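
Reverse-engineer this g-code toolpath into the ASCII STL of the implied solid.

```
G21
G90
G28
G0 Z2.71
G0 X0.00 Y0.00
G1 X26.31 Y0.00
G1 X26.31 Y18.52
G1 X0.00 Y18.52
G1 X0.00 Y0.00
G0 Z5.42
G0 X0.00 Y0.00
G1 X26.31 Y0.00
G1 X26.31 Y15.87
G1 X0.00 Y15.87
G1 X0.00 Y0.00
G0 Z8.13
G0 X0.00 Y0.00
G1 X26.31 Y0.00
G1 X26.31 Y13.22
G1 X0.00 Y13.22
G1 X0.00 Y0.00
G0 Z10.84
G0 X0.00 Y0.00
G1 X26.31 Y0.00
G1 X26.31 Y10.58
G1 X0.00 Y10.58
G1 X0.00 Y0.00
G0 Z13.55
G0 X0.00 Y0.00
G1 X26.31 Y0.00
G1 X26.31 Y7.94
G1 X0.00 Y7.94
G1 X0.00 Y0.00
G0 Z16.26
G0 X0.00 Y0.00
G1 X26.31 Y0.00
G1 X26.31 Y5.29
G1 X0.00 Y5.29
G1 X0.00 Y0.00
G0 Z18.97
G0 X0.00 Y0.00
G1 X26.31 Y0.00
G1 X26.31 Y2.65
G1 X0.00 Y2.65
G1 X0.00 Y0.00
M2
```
solid part
  facet normal 0.0000 0.0000 -1.0000
    outer loop
      vertex 26.31 21.16 0.00
      vertex 26.31 0.00 0.00
      vertex 0.00 0.00 0.00
    endloop
  endfacet
  facet normal 0.0000 0.0000 -1.0000
    outer loop
      vertex 0.00 21.16 0.00
      vertex 26.31 21.16 0.00
      vertex 0.00 0.00 0.00
    endloop
  endfacet
  facet normal 0.0000 -1.0000 0.0000
    outer loop
      vertex 0.00 0.00 0.00
      vertex 26.31 0.00 0.00
      vertex 26.31 0.00 21.68
    endloop
  endfacet
  facet normal 0.0000 -1.0000 0.0000
    outer loop
      vertex 0.00 0.00 0.00
      vertex 26.31 0.00 21.68
      vertex 0.00 0.00 21.68
    endloop
  endfacet
  facet normal 0.0000 0.7156 0.6985
    outer loop
      vertex 0.00 0.00 21.68
      vertex 26.31 0.00 21.68
      vertex 26.31 21.16 0.00
    endloop
  endfacet
  facet normal 0.0000 0.7156 0.6985
    outer loop
      vertex 0.00 0.00 21.68
      vertex 26.31 21.16 0.00
      vertex 0.00 21.16 0.00
    endloop
  endfacet
  facet normal -1.0000 0.0000 0.0000
    outer loop
      vertex 0.00 0.00 21.68
      vertex 0.00 21.16 0.00
      vertex 0.00 0.00 0.00
    endloop
  endfacet
  facet normal 1.0000 0.0000 0.0000
    outer loop
      vertex 26.31 0.00 0.00
      vertex 26.31 21.16 0.00
      vertex 26.31 0.00 21.68
    endloop
  endfacet
endsolid part

The G0 Z moves step by Δz≈2.71 mm. The G1 loops shrink linearly with z, so the solid tapers from its base footprint up to z≈21.7. Closing with a flat bottom cap and the tapered top and triangulating gives 8 facets — a wedge (ramp): 26.3 × 21.2 mm base, rising to 21.7 mm along the y=0 edge and sloping linearly to z=0 at y=21.2.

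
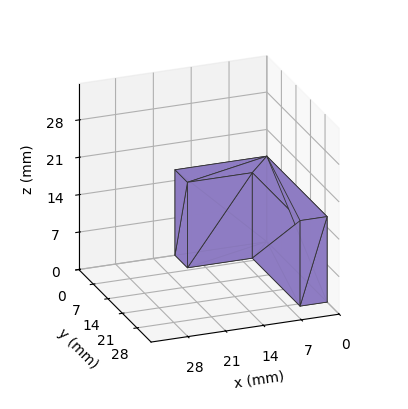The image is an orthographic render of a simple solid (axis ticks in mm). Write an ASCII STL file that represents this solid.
Reading the render: the shape is an L-shaped prism: outer 17 × 29 mm, arm thicknesses ≈ 6 mm (horizontal) and 5 mm (vertical), extruded 16 mm in z (dimensions read to the nearest mm from the axis ticks). For the STL, each face is triangulated and given an outward normal.

solid part
  facet normal 0.0000 0.0000 -1.0000
    outer loop
      vertex 17.00 6.00 0.00
      vertex 17.00 0.00 0.00
      vertex 0.00 0.00 0.00
    endloop
  endfacet
  facet normal 0.0000 0.0000 -1.0000
    outer loop
      vertex 5.00 6.00 0.00
      vertex 17.00 6.00 0.00
      vertex 0.00 0.00 0.00
    endloop
  endfacet
  facet normal 0.0000 0.0000 -1.0000
    outer loop
      vertex 5.00 29.00 0.00
      vertex 5.00 6.00 0.00
      vertex 0.00 0.00 0.00
    endloop
  endfacet
  facet normal 0.0000 0.0000 -1.0000
    outer loop
      vertex 0.00 29.00 0.00
      vertex 5.00 29.00 0.00
      vertex 0.00 0.00 0.00
    endloop
  endfacet
  facet normal 0.0000 0.0000 1.0000
    outer loop
      vertex 0.00 0.00 16.00
      vertex 17.00 0.00 16.00
      vertex 17.00 6.00 16.00
    endloop
  endfacet
  facet normal 0.0000 0.0000 1.0000
    outer loop
      vertex 0.00 0.00 16.00
      vertex 17.00 6.00 16.00
      vertex 5.00 6.00 16.00
    endloop
  endfacet
  facet normal 0.0000 0.0000 1.0000
    outer loop
      vertex 0.00 0.00 16.00
      vertex 5.00 6.00 16.00
      vertex 5.00 29.00 16.00
    endloop
  endfacet
  facet normal 0.0000 0.0000 1.0000
    outer loop
      vertex 0.00 0.00 16.00
      vertex 5.00 29.00 16.00
      vertex 0.00 29.00 16.00
    endloop
  endfacet
  facet normal 0.0000 -1.0000 0.0000
    outer loop
      vertex 0.00 0.00 0.00
      vertex 17.00 0.00 0.00
      vertex 17.00 0.00 16.00
    endloop
  endfacet
  facet normal 0.0000 -1.0000 0.0000
    outer loop
      vertex 0.00 0.00 0.00
      vertex 17.00 0.00 16.00
      vertex 0.00 0.00 16.00
    endloop
  endfacet
  facet normal 1.0000 0.0000 0.0000
    outer loop
      vertex 17.00 0.00 0.00
      vertex 17.00 6.00 0.00
      vertex 17.00 6.00 16.00
    endloop
  endfacet
  facet normal 1.0000 0.0000 0.0000
    outer loop
      vertex 17.00 0.00 0.00
      vertex 17.00 6.00 16.00
      vertex 17.00 0.00 16.00
    endloop
  endfacet
  facet normal 0.0000 1.0000 0.0000
    outer loop
      vertex 17.00 6.00 0.00
      vertex 5.00 6.00 0.00
      vertex 5.00 6.00 16.00
    endloop
  endfacet
  facet normal 0.0000 1.0000 0.0000
    outer loop
      vertex 17.00 6.00 0.00
      vertex 5.00 6.00 16.00
      vertex 17.00 6.00 16.00
    endloop
  endfacet
  facet normal 1.0000 0.0000 0.0000
    outer loop
      vertex 5.00 6.00 0.00
      vertex 5.00 29.00 0.00
      vertex 5.00 29.00 16.00
    endloop
  endfacet
  facet normal 1.0000 0.0000 0.0000
    outer loop
      vertex 5.00 6.00 0.00
      vertex 5.00 29.00 16.00
      vertex 5.00 6.00 16.00
    endloop
  endfacet
  facet normal 0.0000 1.0000 0.0000
    outer loop
      vertex 5.00 29.00 0.00
      vertex 0.00 29.00 0.00
      vertex 0.00 29.00 16.00
    endloop
  endfacet
  facet normal 0.0000 1.0000 0.0000
    outer loop
      vertex 5.00 29.00 0.00
      vertex 0.00 29.00 16.00
      vertex 5.00 29.00 16.00
    endloop
  endfacet
  facet normal -1.0000 0.0000 0.0000
    outer loop
      vertex 0.00 29.00 0.00
      vertex 0.00 0.00 0.00
      vertex 0.00 0.00 16.00
    endloop
  endfacet
  facet normal -1.0000 0.0000 0.0000
    outer loop
      vertex 0.00 29.00 0.00
      vertex 0.00 0.00 16.00
      vertex 0.00 29.00 16.00
    endloop
  endfacet
endsolid part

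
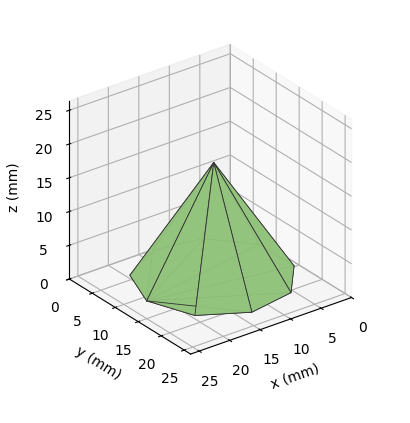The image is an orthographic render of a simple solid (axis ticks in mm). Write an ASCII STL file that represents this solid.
Reading the render: the shape is a regular 9-sided pyramid, base circumscribed radius ≈ 11 mm, apex at z ≈ 17 mm (dimensions read to the nearest mm from the axis ticks). For the STL, each face is triangulated and given an outward normal.

solid part
  facet normal 0.0000 0.0000 -1.0000
    outer loop
      vertex 12.910 21.833 0.000
      vertex 19.426 18.071 0.000
      vertex 22.000 11.000 0.000
    endloop
  endfacet
  facet normal 0.0000 0.0000 -1.0000
    outer loop
      vertex 5.500 20.526 0.000
      vertex 12.910 21.833 0.000
      vertex 22.000 11.000 0.000
    endloop
  endfacet
  facet normal 0.0000 0.0000 -1.0000
    outer loop
      vertex 0.663 14.762 0.000
      vertex 5.500 20.526 0.000
      vertex 22.000 11.000 0.000
    endloop
  endfacet
  facet normal 0.0000 0.0000 -1.0000
    outer loop
      vertex 0.663 7.238 0.000
      vertex 0.663 14.762 0.000
      vertex 22.000 11.000 0.000
    endloop
  endfacet
  facet normal 0.0000 0.0000 -1.0000
    outer loop
      vertex 5.500 1.474 0.000
      vertex 0.663 7.238 0.000
      vertex 22.000 11.000 0.000
    endloop
  endfacet
  facet normal 0.0000 0.0000 -1.0000
    outer loop
      vertex 12.910 0.167 0.000
      vertex 5.500 1.474 0.000
      vertex 22.000 11.000 0.000
    endloop
  endfacet
  facet normal 0.0000 0.0000 -1.0000
    outer loop
      vertex 19.426 3.929 0.000
      vertex 12.910 0.167 0.000
      vertex 22.000 11.000 0.000
    endloop
  endfacet
  facet normal 0.8029 0.2923 0.5195
    outer loop
      vertex 22.000 11.000 0.000
      vertex 19.426 18.071 0.000
      vertex 11.000 11.000 17.000
    endloop
  endfacet
  facet normal 0.4272 0.7400 0.5195
    outer loop
      vertex 19.426 18.071 0.000
      vertex 12.910 21.833 0.000
      vertex 11.000 11.000 17.000
    endloop
  endfacet
  facet normal -0.1484 0.8415 0.5195
    outer loop
      vertex 12.910 21.833 0.000
      vertex 5.500 20.526 0.000
      vertex 11.000 11.000 17.000
    endloop
  endfacet
  facet normal -0.6545 0.5493 0.5195
    outer loop
      vertex 5.500 20.526 0.000
      vertex 0.663 14.762 0.000
      vertex 11.000 11.000 17.000
    endloop
  endfacet
  facet normal -0.8544 0.0000 0.5195
    outer loop
      vertex 0.663 14.762 0.000
      vertex 0.663 7.238 0.000
      vertex 11.000 11.000 17.000
    endloop
  endfacet
  facet normal -0.6545 -0.5493 0.5195
    outer loop
      vertex 0.663 7.238 0.000
      vertex 5.500 1.474 0.000
      vertex 11.000 11.000 17.000
    endloop
  endfacet
  facet normal -0.1484 -0.8415 0.5195
    outer loop
      vertex 5.500 1.474 0.000
      vertex 12.910 0.167 0.000
      vertex 11.000 11.000 17.000
    endloop
  endfacet
  facet normal 0.4272 -0.7400 0.5195
    outer loop
      vertex 12.910 0.167 0.000
      vertex 19.426 3.929 0.000
      vertex 11.000 11.000 17.000
    endloop
  endfacet
  facet normal 0.8029 -0.2923 0.5195
    outer loop
      vertex 19.426 3.929 0.000
      vertex 22.000 11.000 0.000
      vertex 11.000 11.000 17.000
    endloop
  endfacet
endsolid part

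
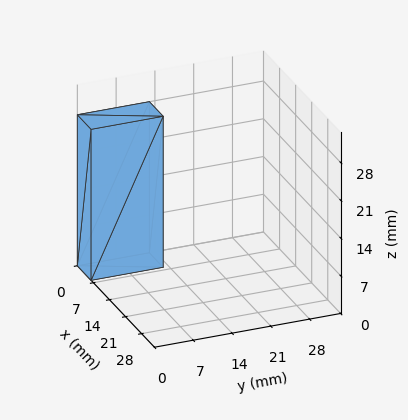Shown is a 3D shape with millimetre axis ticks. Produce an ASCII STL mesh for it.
Reading the render: the shape is a rectangular box, roughly 6 × 13 mm footprint and 28 mm tall (dimensions read to the nearest mm from the axis ticks). For the STL, each face is triangulated and given an outward normal.

solid part
  facet normal 0.0000 0.0000 -1.0000
    outer loop
      vertex 6.0 13.0 0.0
      vertex 6.0 0.0 0.0
      vertex 0.0 0.0 0.0
    endloop
  endfacet
  facet normal 0.0000 0.0000 -1.0000
    outer loop
      vertex 0.0 13.0 0.0
      vertex 6.0 13.0 0.0
      vertex 0.0 0.0 0.0
    endloop
  endfacet
  facet normal 0.0000 0.0000 1.0000
    outer loop
      vertex 0.0 0.0 28.0
      vertex 6.0 0.0 28.0
      vertex 6.0 13.0 28.0
    endloop
  endfacet
  facet normal 0.0000 0.0000 1.0000
    outer loop
      vertex 0.0 0.0 28.0
      vertex 6.0 13.0 28.0
      vertex 0.0 13.0 28.0
    endloop
  endfacet
  facet normal 0.0000 -1.0000 0.0000
    outer loop
      vertex 0.0 0.0 0.0
      vertex 6.0 0.0 0.0
      vertex 6.0 0.0 28.0
    endloop
  endfacet
  facet normal 0.0000 -1.0000 0.0000
    outer loop
      vertex 0.0 0.0 0.0
      vertex 6.0 0.0 28.0
      vertex 0.0 0.0 28.0
    endloop
  endfacet
  facet normal 0.0000 1.0000 0.0000
    outer loop
      vertex 6.0 13.0 28.0
      vertex 6.0 13.0 0.0
      vertex 0.0 13.0 0.0
    endloop
  endfacet
  facet normal 0.0000 1.0000 0.0000
    outer loop
      vertex 0.0 13.0 28.0
      vertex 6.0 13.0 28.0
      vertex 0.0 13.0 0.0
    endloop
  endfacet
  facet normal -1.0000 0.0000 0.0000
    outer loop
      vertex 0.0 13.0 28.0
      vertex 0.0 13.0 0.0
      vertex 0.0 0.0 0.0
    endloop
  endfacet
  facet normal -1.0000 0.0000 0.0000
    outer loop
      vertex 0.0 0.0 28.0
      vertex 0.0 13.0 28.0
      vertex 0.0 0.0 0.0
    endloop
  endfacet
  facet normal 1.0000 0.0000 0.0000
    outer loop
      vertex 6.0 0.0 0.0
      vertex 6.0 13.0 0.0
      vertex 6.0 13.0 28.0
    endloop
  endfacet
  facet normal 1.0000 0.0000 0.0000
    outer loop
      vertex 6.0 0.0 0.0
      vertex 6.0 13.0 28.0
      vertex 6.0 0.0 28.0
    endloop
  endfacet
endsolid part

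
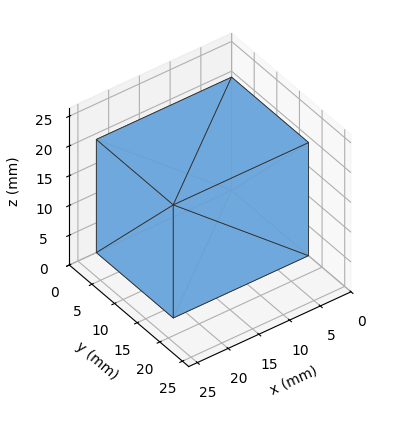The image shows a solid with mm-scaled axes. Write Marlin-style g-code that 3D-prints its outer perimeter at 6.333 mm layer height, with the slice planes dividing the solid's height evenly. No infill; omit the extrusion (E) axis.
Reading the render: the shape is a rectangular box, roughly 22 × 17 mm footprint and 19 mm tall (dimensions read to the nearest mm from the axis ticks). For the g-code, the solid's height is divided into equal slices at the stated Δz and each level perimeter traced with G1 moves after a G0 lift.

; perimeter-only toolpath
G21 ; units = mm
G90 ; absolute positioning
G28 ; home
; layer 1
G0 Z6.333
G0 X0.000 Y0.000
G1 X22.000 Y0.000
G1 X22.000 Y17.000
G1 X0.000 Y17.000
G1 X0.000 Y0.000
; layer 2
G0 Z12.667
G0 X0.000 Y0.000
G1 X22.000 Y0.000
G1 X22.000 Y17.000
G1 X0.000 Y17.000
G1 X0.000 Y0.000
; layer 3
G0 Z19.000
G0 X0.000 Y0.000
G1 X22.000 Y0.000
G1 X22.000 Y17.000
G1 X0.000 Y17.000
G1 X0.000 Y0.000
M2 ; end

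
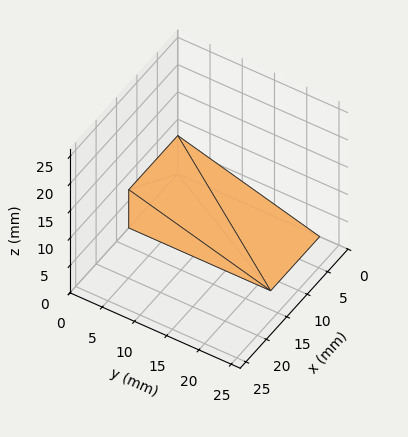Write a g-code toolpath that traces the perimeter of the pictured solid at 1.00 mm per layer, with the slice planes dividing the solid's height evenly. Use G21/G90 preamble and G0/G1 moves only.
Reading the render: the shape is a wedge (ramp): 12 × 22 mm base, rising to 7 mm along the y=0 edge and sloping linearly to z=0 at y=22 (dimensions read to the nearest mm from the axis ticks). For the g-code, the solid's height is divided into equal slices at the stated Δz and each level perimeter traced with G1 moves after a G0 lift.

; perimeter-only toolpath
G21 ; units = mm
G90 ; absolute positioning
G28 ; home
; layer 1
G0 Z1.00
G0 X0.00 Y0.00
G1 X12.00 Y0.00
G1 X12.00 Y18.86
G1 X0.00 Y18.86
G1 X0.00 Y0.00
; layer 2
G0 Z2.00
G0 X0.00 Y0.00
G1 X12.00 Y0.00
G1 X12.00 Y15.71
G1 X0.00 Y15.71
G1 X0.00 Y0.00
; layer 3
G0 Z3.00
G0 X0.00 Y0.00
G1 X12.00 Y0.00
G1 X12.00 Y12.57
G1 X0.00 Y12.57
G1 X0.00 Y0.00
; layer 4
G0 Z4.00
G0 X0.00 Y0.00
G1 X12.00 Y0.00
G1 X12.00 Y9.43
G1 X0.00 Y9.43
G1 X0.00 Y0.00
; layer 5
G0 Z5.00
G0 X0.00 Y0.00
G1 X12.00 Y0.00
G1 X12.00 Y6.29
G1 X0.00 Y6.29
G1 X0.00 Y0.00
; layer 6
G0 Z6.00
G0 X0.00 Y0.00
G1 X12.00 Y0.00
G1 X12.00 Y3.14
G1 X0.00 Y3.14
G1 X0.00 Y0.00
M2 ; end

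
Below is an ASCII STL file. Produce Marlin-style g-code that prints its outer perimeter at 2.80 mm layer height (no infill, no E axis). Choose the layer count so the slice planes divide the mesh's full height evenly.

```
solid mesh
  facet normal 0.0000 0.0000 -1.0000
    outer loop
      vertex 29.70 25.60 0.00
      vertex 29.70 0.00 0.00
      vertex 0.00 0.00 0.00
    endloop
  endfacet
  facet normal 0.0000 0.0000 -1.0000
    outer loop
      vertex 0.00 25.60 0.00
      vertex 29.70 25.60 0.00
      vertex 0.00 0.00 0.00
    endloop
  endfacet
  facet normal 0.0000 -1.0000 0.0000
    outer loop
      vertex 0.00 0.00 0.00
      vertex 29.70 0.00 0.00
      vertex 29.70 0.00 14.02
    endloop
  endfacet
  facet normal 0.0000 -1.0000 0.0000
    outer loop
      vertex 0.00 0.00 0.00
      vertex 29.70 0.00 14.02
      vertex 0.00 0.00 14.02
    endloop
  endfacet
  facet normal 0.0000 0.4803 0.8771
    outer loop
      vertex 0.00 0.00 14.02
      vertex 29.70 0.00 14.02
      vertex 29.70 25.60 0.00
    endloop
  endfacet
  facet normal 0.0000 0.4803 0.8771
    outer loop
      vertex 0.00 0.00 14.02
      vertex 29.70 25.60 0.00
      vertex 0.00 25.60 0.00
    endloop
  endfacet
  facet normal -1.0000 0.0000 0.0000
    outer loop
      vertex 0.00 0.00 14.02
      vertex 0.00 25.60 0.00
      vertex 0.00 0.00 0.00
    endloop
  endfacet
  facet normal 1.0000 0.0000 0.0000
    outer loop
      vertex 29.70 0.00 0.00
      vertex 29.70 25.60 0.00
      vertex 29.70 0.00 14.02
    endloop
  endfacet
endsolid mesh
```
; perimeter-only toolpath
G21 ; units = mm
G90 ; absolute positioning
G28 ; home
; layer 1
G0 Z2.80
G0 X0.00 Y0.00
G1 X29.70 Y0.00
G1 X29.70 Y20.48
G1 X0.00 Y20.48
G1 X0.00 Y0.00
; layer 2
G0 Z5.61
G0 X0.00 Y0.00
G1 X29.70 Y0.00
G1 X29.70 Y15.36
G1 X0.00 Y15.36
G1 X0.00 Y0.00
; layer 3
G0 Z8.41
G0 X0.00 Y0.00
G1 X29.70 Y0.00
G1 X29.70 Y10.24
G1 X0.00 Y10.24
G1 X0.00 Y0.00
; layer 4
G0 Z11.22
G0 X0.00 Y0.00
G1 X29.70 Y0.00
G1 X29.70 Y5.12
G1 X0.00 Y5.12
G1 X0.00 Y0.00
M2 ; end

The solid is a wedge (ramp): 29.7 × 25.6 mm base, rising to 14 mm along the y=0 edge and sloping linearly to z=0 at y=25.6. Slicing at Δz = 2.80 mm — 5 equal slices spanning the solid's height, so layer i sits at z = i·h/5 — gives 4 non-empty perimeters. Each is a 4-segment closed polygon; G0 lifts to the layer z and rapids to the start vertex, then G1 traces the edges. The cross-section shrinks linearly with z (the slice at the apex is degenerate and omitted).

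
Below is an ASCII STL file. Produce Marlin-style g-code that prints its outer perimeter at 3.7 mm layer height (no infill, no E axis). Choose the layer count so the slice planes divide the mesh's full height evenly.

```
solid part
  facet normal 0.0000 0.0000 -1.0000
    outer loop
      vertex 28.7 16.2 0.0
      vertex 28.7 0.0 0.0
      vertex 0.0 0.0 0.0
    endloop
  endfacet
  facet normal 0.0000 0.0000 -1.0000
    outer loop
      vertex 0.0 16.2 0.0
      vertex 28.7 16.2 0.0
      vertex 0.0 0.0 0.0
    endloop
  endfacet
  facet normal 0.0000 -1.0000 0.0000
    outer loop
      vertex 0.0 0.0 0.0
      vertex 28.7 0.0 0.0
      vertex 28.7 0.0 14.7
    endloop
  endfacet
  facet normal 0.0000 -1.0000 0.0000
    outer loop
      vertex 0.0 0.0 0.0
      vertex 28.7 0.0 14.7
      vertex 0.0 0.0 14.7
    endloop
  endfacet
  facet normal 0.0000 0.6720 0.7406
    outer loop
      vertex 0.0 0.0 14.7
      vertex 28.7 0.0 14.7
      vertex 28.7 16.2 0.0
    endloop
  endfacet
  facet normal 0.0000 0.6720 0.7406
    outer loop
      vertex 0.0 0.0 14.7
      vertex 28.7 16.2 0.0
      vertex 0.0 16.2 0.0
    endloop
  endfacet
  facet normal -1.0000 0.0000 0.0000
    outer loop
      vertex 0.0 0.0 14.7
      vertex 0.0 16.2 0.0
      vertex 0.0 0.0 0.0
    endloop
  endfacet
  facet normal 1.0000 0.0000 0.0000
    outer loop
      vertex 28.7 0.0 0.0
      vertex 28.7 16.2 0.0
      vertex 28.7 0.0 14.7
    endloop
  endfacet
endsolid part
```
; perimeter-only toolpath
G21 ; units = mm
G90 ; absolute positioning
G28 ; home
; layer 1
G0 Z3.7
G0 X0.0 Y0.0
G1 X28.7 Y0.0
G1 X28.7 Y12.1
G1 X0.0 Y12.1
G1 X0.0 Y0.0
; layer 2
G0 Z7.3
G0 X0.0 Y0.0
G1 X28.7 Y0.0
G1 X28.7 Y8.1
G1 X0.0 Y8.1
G1 X0.0 Y0.0
; layer 3
G0 Z11.0
G0 X0.0 Y0.0
G1 X28.7 Y0.0
G1 X28.7 Y4.1
G1 X0.0 Y4.1
G1 X0.0 Y0.0
M2 ; end

The solid is a wedge (ramp): 28.7 × 16.2 mm base, rising to 14.7 mm along the y=0 edge and sloping linearly to z=0 at y=16.2. Slicing at Δz = 3.7 mm — 4 equal slices spanning the solid's height, so layer i sits at z = i·h/4 — gives 3 non-empty perimeters. Each is a 4-segment closed polygon; G0 lifts to the layer z and rapids to the start vertex, then G1 traces the edges. The cross-section shrinks linearly with z (the slice at the apex is degenerate and omitted).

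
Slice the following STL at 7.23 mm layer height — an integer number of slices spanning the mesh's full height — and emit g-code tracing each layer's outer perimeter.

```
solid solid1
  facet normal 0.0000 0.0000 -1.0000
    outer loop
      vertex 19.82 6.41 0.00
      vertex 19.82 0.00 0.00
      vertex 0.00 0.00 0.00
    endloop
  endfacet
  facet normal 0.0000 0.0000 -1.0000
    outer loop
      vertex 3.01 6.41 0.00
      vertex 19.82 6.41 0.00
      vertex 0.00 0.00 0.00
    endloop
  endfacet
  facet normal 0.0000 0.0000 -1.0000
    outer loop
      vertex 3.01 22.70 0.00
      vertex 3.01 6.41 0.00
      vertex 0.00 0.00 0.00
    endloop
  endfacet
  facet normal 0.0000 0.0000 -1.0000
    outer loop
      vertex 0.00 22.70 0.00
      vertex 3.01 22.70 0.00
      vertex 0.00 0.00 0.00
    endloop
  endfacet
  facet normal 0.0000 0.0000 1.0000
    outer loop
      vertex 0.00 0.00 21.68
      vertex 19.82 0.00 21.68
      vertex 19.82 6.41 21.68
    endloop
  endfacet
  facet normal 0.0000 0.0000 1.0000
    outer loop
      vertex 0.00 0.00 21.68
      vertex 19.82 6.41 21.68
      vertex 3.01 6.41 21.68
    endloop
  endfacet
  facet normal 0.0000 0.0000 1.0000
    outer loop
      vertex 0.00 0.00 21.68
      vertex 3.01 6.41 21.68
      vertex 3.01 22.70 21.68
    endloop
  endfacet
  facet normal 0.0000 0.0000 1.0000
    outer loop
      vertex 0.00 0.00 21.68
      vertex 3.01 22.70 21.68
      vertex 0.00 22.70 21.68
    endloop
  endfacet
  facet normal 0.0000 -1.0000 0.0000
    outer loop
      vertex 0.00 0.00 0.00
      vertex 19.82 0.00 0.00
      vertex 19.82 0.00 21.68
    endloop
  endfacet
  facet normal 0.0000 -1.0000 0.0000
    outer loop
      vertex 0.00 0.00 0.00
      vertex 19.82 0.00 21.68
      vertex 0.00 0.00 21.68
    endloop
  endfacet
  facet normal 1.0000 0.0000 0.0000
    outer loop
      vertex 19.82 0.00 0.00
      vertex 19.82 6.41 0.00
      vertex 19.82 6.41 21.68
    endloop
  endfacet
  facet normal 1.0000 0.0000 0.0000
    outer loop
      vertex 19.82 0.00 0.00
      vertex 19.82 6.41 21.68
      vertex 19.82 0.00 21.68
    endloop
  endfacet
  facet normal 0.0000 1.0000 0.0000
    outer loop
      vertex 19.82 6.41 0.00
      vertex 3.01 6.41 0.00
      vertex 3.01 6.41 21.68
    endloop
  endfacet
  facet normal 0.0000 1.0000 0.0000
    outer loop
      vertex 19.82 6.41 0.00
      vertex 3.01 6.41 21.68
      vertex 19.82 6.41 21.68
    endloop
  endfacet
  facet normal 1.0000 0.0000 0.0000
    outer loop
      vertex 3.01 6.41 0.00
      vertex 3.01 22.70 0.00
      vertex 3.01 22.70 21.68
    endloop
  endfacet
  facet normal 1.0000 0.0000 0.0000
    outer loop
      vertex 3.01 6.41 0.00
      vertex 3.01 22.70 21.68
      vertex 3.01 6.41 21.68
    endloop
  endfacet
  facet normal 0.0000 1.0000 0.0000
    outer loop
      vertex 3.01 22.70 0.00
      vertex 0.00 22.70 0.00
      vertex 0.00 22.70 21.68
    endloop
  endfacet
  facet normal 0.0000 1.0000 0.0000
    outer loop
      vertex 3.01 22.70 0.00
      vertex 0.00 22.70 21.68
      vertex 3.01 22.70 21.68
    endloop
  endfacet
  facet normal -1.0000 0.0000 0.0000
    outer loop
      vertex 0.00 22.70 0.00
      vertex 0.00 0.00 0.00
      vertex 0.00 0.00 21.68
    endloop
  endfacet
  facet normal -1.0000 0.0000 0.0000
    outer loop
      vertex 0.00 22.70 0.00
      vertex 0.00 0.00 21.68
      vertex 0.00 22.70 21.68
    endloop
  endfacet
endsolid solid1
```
; perimeter-only toolpath
G21 ; units = mm
G90 ; absolute positioning
G28 ; home
; layer 1
G0 Z7.23
G0 X0.00 Y0.00
G1 X19.82 Y0.00
G1 X19.82 Y6.41
G1 X3.01 Y6.41
G1 X3.01 Y22.70
G1 X0.00 Y22.70
G1 X0.00 Y0.00
; layer 2
G0 Z14.45
G0 X0.00 Y0.00
G1 X19.82 Y0.00
G1 X19.82 Y6.41
G1 X3.01 Y6.41
G1 X3.01 Y22.70
G1 X0.00 Y22.70
G1 X0.00 Y0.00
; layer 3
G0 Z21.68
G0 X0.00 Y0.00
G1 X19.82 Y0.00
G1 X19.82 Y6.41
G1 X3.01 Y6.41
G1 X3.01 Y22.70
G1 X0.00 Y22.70
G1 X0.00 Y0.00
M2 ; end

The solid is an L-shaped prism: outer 19.8 × 22.7 mm, arm thicknesses ≈ 6.41 mm (horizontal) and 3.01 mm (vertical), extruded 21.7 mm in z. Slicing at Δz = 7.23 mm — 3 equal slices spanning the solid's height, so layer i sits at z = i·h/3 — gives 3 non-empty perimeters. Each is a 6-segment closed polygon; G0 lifts to the layer z and rapids to the start vertex, then G1 traces the edges.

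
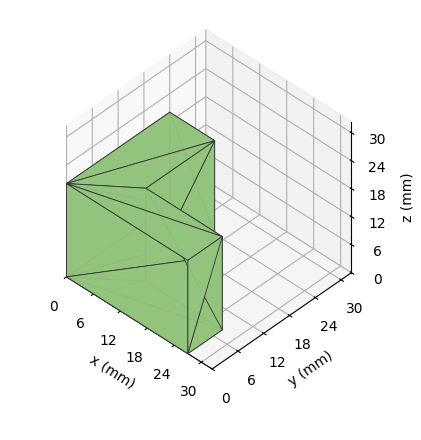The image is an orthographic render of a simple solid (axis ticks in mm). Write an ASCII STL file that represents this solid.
Reading the render: the shape is an L-shaped prism: outer 27 × 24 mm, arm thicknesses ≈ 8 mm (horizontal) and 10 mm (vertical), extruded 20 mm in z (dimensions read to the nearest mm from the axis ticks). For the STL, each face is triangulated and given an outward normal.

solid part
  facet normal 0.0000 0.0000 -1.0000
    outer loop
      vertex 27.000 8.000 0.000
      vertex 27.000 0.000 0.000
      vertex 0.000 0.000 0.000
    endloop
  endfacet
  facet normal 0.0000 0.0000 -1.0000
    outer loop
      vertex 10.000 8.000 0.000
      vertex 27.000 8.000 0.000
      vertex 0.000 0.000 0.000
    endloop
  endfacet
  facet normal 0.0000 0.0000 -1.0000
    outer loop
      vertex 10.000 24.000 0.000
      vertex 10.000 8.000 0.000
      vertex 0.000 0.000 0.000
    endloop
  endfacet
  facet normal 0.0000 0.0000 -1.0000
    outer loop
      vertex 0.000 24.000 0.000
      vertex 10.000 24.000 0.000
      vertex 0.000 0.000 0.000
    endloop
  endfacet
  facet normal 0.0000 0.0000 1.0000
    outer loop
      vertex 0.000 0.000 20.000
      vertex 27.000 0.000 20.000
      vertex 27.000 8.000 20.000
    endloop
  endfacet
  facet normal 0.0000 0.0000 1.0000
    outer loop
      vertex 0.000 0.000 20.000
      vertex 27.000 8.000 20.000
      vertex 10.000 8.000 20.000
    endloop
  endfacet
  facet normal 0.0000 0.0000 1.0000
    outer loop
      vertex 0.000 0.000 20.000
      vertex 10.000 8.000 20.000
      vertex 10.000 24.000 20.000
    endloop
  endfacet
  facet normal 0.0000 0.0000 1.0000
    outer loop
      vertex 0.000 0.000 20.000
      vertex 10.000 24.000 20.000
      vertex 0.000 24.000 20.000
    endloop
  endfacet
  facet normal 0.0000 -1.0000 0.0000
    outer loop
      vertex 0.000 0.000 0.000
      vertex 27.000 0.000 0.000
      vertex 27.000 0.000 20.000
    endloop
  endfacet
  facet normal 0.0000 -1.0000 0.0000
    outer loop
      vertex 0.000 0.000 0.000
      vertex 27.000 0.000 20.000
      vertex 0.000 0.000 20.000
    endloop
  endfacet
  facet normal 1.0000 0.0000 0.0000
    outer loop
      vertex 27.000 0.000 0.000
      vertex 27.000 8.000 0.000
      vertex 27.000 8.000 20.000
    endloop
  endfacet
  facet normal 1.0000 0.0000 0.0000
    outer loop
      vertex 27.000 0.000 0.000
      vertex 27.000 8.000 20.000
      vertex 27.000 0.000 20.000
    endloop
  endfacet
  facet normal 0.0000 1.0000 0.0000
    outer loop
      vertex 27.000 8.000 0.000
      vertex 10.000 8.000 0.000
      vertex 10.000 8.000 20.000
    endloop
  endfacet
  facet normal 0.0000 1.0000 0.0000
    outer loop
      vertex 27.000 8.000 0.000
      vertex 10.000 8.000 20.000
      vertex 27.000 8.000 20.000
    endloop
  endfacet
  facet normal 1.0000 0.0000 0.0000
    outer loop
      vertex 10.000 8.000 0.000
      vertex 10.000 24.000 0.000
      vertex 10.000 24.000 20.000
    endloop
  endfacet
  facet normal 1.0000 0.0000 0.0000
    outer loop
      vertex 10.000 8.000 0.000
      vertex 10.000 24.000 20.000
      vertex 10.000 8.000 20.000
    endloop
  endfacet
  facet normal 0.0000 1.0000 0.0000
    outer loop
      vertex 10.000 24.000 0.000
      vertex 0.000 24.000 0.000
      vertex 0.000 24.000 20.000
    endloop
  endfacet
  facet normal 0.0000 1.0000 0.0000
    outer loop
      vertex 10.000 24.000 0.000
      vertex 0.000 24.000 20.000
      vertex 10.000 24.000 20.000
    endloop
  endfacet
  facet normal -1.0000 0.0000 0.0000
    outer loop
      vertex 0.000 24.000 0.000
      vertex 0.000 0.000 0.000
      vertex 0.000 0.000 20.000
    endloop
  endfacet
  facet normal -1.0000 0.0000 0.0000
    outer loop
      vertex 0.000 24.000 0.000
      vertex 0.000 0.000 20.000
      vertex 0.000 24.000 20.000
    endloop
  endfacet
endsolid part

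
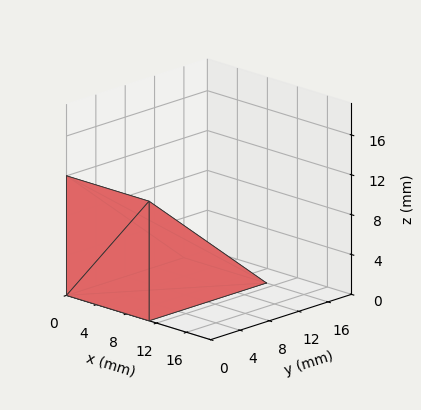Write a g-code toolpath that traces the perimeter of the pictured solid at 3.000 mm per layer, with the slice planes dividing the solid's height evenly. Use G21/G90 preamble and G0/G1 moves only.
Reading the render: the shape is a wedge (ramp): 11 × 16 mm base, rising to 12 mm along the y=0 edge and sloping linearly to z=0 at y=16 (dimensions read to the nearest mm from the axis ticks). For the g-code, the solid's height is divided into equal slices at the stated Δz and each level perimeter traced with G1 moves after a G0 lift.

; perimeter-only toolpath
G21 ; units = mm
G90 ; absolute positioning
G28 ; home
; layer 1
G0 Z3.000
G0 X0.000 Y0.000
G1 X11.000 Y0.000
G1 X11.000 Y12.000
G1 X0.000 Y12.000
G1 X0.000 Y0.000
; layer 2
G0 Z6.000
G0 X0.000 Y0.000
G1 X11.000 Y0.000
G1 X11.000 Y8.000
G1 X0.000 Y8.000
G1 X0.000 Y0.000
; layer 3
G0 Z9.000
G0 X0.000 Y0.000
G1 X11.000 Y0.000
G1 X11.000 Y4.000
G1 X0.000 Y4.000
G1 X0.000 Y0.000
M2 ; end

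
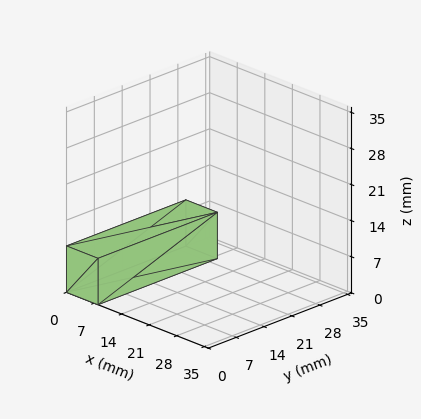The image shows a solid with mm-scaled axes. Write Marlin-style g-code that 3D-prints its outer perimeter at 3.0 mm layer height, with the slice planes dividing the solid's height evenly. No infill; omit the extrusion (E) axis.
Reading the render: the shape is a rectangular box, roughly 8 × 30 mm footprint and 9 mm tall (dimensions read to the nearest mm from the axis ticks). For the g-code, the solid's height is divided into equal slices at the stated Δz and each level perimeter traced with G1 moves after a G0 lift.

; perimeter-only toolpath
G21 ; units = mm
G90 ; absolute positioning
G28 ; home
; layer 1
G0 Z3.0
G0 X0.0 Y0.0
G1 X8.0 Y0.0
G1 X8.0 Y30.0
G1 X0.0 Y30.0
G1 X0.0 Y0.0
; layer 2
G0 Z6.0
G0 X0.0 Y0.0
G1 X8.0 Y0.0
G1 X8.0 Y30.0
G1 X0.0 Y30.0
G1 X0.0 Y0.0
; layer 3
G0 Z9.0
G0 X0.0 Y0.0
G1 X8.0 Y0.0
G1 X8.0 Y30.0
G1 X0.0 Y30.0
G1 X0.0 Y0.0
M2 ; end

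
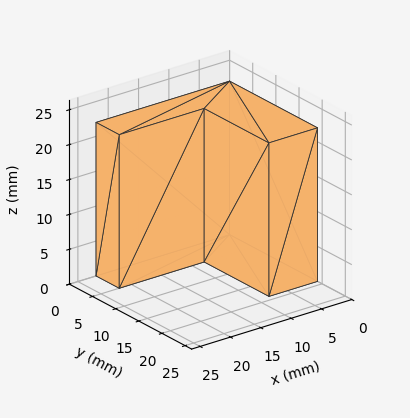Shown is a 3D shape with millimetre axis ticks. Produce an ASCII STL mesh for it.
Reading the render: the shape is an L-shaped prism: outer 22 × 19 mm, arm thicknesses ≈ 5 mm (horizontal) and 8 mm (vertical), extruded 22 mm in z (dimensions read to the nearest mm from the axis ticks). For the STL, each face is triangulated and given an outward normal.

solid part
  facet normal 0.0000 0.0000 -1.0000
    outer loop
      vertex 22.00 5.00 0.00
      vertex 22.00 0.00 0.00
      vertex 0.00 0.00 0.00
    endloop
  endfacet
  facet normal 0.0000 0.0000 -1.0000
    outer loop
      vertex 8.00 5.00 0.00
      vertex 22.00 5.00 0.00
      vertex 0.00 0.00 0.00
    endloop
  endfacet
  facet normal 0.0000 0.0000 -1.0000
    outer loop
      vertex 8.00 19.00 0.00
      vertex 8.00 5.00 0.00
      vertex 0.00 0.00 0.00
    endloop
  endfacet
  facet normal 0.0000 0.0000 -1.0000
    outer loop
      vertex 0.00 19.00 0.00
      vertex 8.00 19.00 0.00
      vertex 0.00 0.00 0.00
    endloop
  endfacet
  facet normal 0.0000 0.0000 1.0000
    outer loop
      vertex 0.00 0.00 22.00
      vertex 22.00 0.00 22.00
      vertex 22.00 5.00 22.00
    endloop
  endfacet
  facet normal 0.0000 0.0000 1.0000
    outer loop
      vertex 0.00 0.00 22.00
      vertex 22.00 5.00 22.00
      vertex 8.00 5.00 22.00
    endloop
  endfacet
  facet normal 0.0000 0.0000 1.0000
    outer loop
      vertex 0.00 0.00 22.00
      vertex 8.00 5.00 22.00
      vertex 8.00 19.00 22.00
    endloop
  endfacet
  facet normal 0.0000 0.0000 1.0000
    outer loop
      vertex 0.00 0.00 22.00
      vertex 8.00 19.00 22.00
      vertex 0.00 19.00 22.00
    endloop
  endfacet
  facet normal 0.0000 -1.0000 0.0000
    outer loop
      vertex 0.00 0.00 0.00
      vertex 22.00 0.00 0.00
      vertex 22.00 0.00 22.00
    endloop
  endfacet
  facet normal 0.0000 -1.0000 0.0000
    outer loop
      vertex 0.00 0.00 0.00
      vertex 22.00 0.00 22.00
      vertex 0.00 0.00 22.00
    endloop
  endfacet
  facet normal 1.0000 0.0000 0.0000
    outer loop
      vertex 22.00 0.00 0.00
      vertex 22.00 5.00 0.00
      vertex 22.00 5.00 22.00
    endloop
  endfacet
  facet normal 1.0000 0.0000 0.0000
    outer loop
      vertex 22.00 0.00 0.00
      vertex 22.00 5.00 22.00
      vertex 22.00 0.00 22.00
    endloop
  endfacet
  facet normal 0.0000 1.0000 0.0000
    outer loop
      vertex 22.00 5.00 0.00
      vertex 8.00 5.00 0.00
      vertex 8.00 5.00 22.00
    endloop
  endfacet
  facet normal 0.0000 1.0000 0.0000
    outer loop
      vertex 22.00 5.00 0.00
      vertex 8.00 5.00 22.00
      vertex 22.00 5.00 22.00
    endloop
  endfacet
  facet normal 1.0000 0.0000 0.0000
    outer loop
      vertex 8.00 5.00 0.00
      vertex 8.00 19.00 0.00
      vertex 8.00 19.00 22.00
    endloop
  endfacet
  facet normal 1.0000 0.0000 0.0000
    outer loop
      vertex 8.00 5.00 0.00
      vertex 8.00 19.00 22.00
      vertex 8.00 5.00 22.00
    endloop
  endfacet
  facet normal 0.0000 1.0000 0.0000
    outer loop
      vertex 8.00 19.00 0.00
      vertex 0.00 19.00 0.00
      vertex 0.00 19.00 22.00
    endloop
  endfacet
  facet normal 0.0000 1.0000 0.0000
    outer loop
      vertex 8.00 19.00 0.00
      vertex 0.00 19.00 22.00
      vertex 8.00 19.00 22.00
    endloop
  endfacet
  facet normal -1.0000 0.0000 0.0000
    outer loop
      vertex 0.00 19.00 0.00
      vertex 0.00 0.00 0.00
      vertex 0.00 0.00 22.00
    endloop
  endfacet
  facet normal -1.0000 0.0000 0.0000
    outer loop
      vertex 0.00 19.00 0.00
      vertex 0.00 0.00 22.00
      vertex 0.00 19.00 22.00
    endloop
  endfacet
endsolid part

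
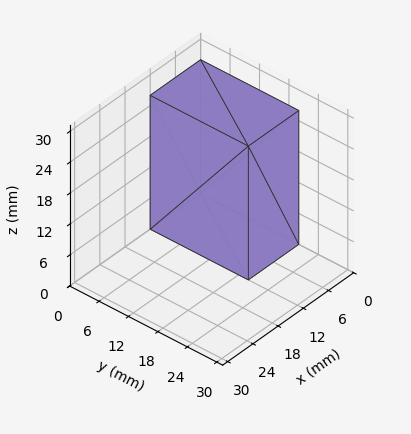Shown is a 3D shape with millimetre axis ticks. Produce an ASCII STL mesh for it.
Reading the render: the shape is a rectangular box, roughly 12 × 20 mm footprint and 26 mm tall (dimensions read to the nearest mm from the axis ticks). For the STL, each face is triangulated and given an outward normal.

solid part
  facet normal 0.0000 0.0000 -1.0000
    outer loop
      vertex 12.00 20.00 0.00
      vertex 12.00 0.00 0.00
      vertex 0.00 0.00 0.00
    endloop
  endfacet
  facet normal 0.0000 0.0000 -1.0000
    outer loop
      vertex 0.00 20.00 0.00
      vertex 12.00 20.00 0.00
      vertex 0.00 0.00 0.00
    endloop
  endfacet
  facet normal 0.0000 0.0000 1.0000
    outer loop
      vertex 0.00 0.00 26.00
      vertex 12.00 0.00 26.00
      vertex 12.00 20.00 26.00
    endloop
  endfacet
  facet normal 0.0000 0.0000 1.0000
    outer loop
      vertex 0.00 0.00 26.00
      vertex 12.00 20.00 26.00
      vertex 0.00 20.00 26.00
    endloop
  endfacet
  facet normal 0.0000 -1.0000 0.0000
    outer loop
      vertex 0.00 0.00 0.00
      vertex 12.00 0.00 0.00
      vertex 12.00 0.00 26.00
    endloop
  endfacet
  facet normal 0.0000 -1.0000 0.0000
    outer loop
      vertex 0.00 0.00 0.00
      vertex 12.00 0.00 26.00
      vertex 0.00 0.00 26.00
    endloop
  endfacet
  facet normal 0.0000 1.0000 0.0000
    outer loop
      vertex 12.00 20.00 26.00
      vertex 12.00 20.00 0.00
      vertex 0.00 20.00 0.00
    endloop
  endfacet
  facet normal 0.0000 1.0000 0.0000
    outer loop
      vertex 0.00 20.00 26.00
      vertex 12.00 20.00 26.00
      vertex 0.00 20.00 0.00
    endloop
  endfacet
  facet normal -1.0000 0.0000 0.0000
    outer loop
      vertex 0.00 20.00 26.00
      vertex 0.00 20.00 0.00
      vertex 0.00 0.00 0.00
    endloop
  endfacet
  facet normal -1.0000 0.0000 0.0000
    outer loop
      vertex 0.00 0.00 26.00
      vertex 0.00 20.00 26.00
      vertex 0.00 0.00 0.00
    endloop
  endfacet
  facet normal 1.0000 0.0000 0.0000
    outer loop
      vertex 12.00 0.00 0.00
      vertex 12.00 20.00 0.00
      vertex 12.00 20.00 26.00
    endloop
  endfacet
  facet normal 1.0000 0.0000 0.0000
    outer loop
      vertex 12.00 0.00 0.00
      vertex 12.00 20.00 26.00
      vertex 12.00 0.00 26.00
    endloop
  endfacet
endsolid part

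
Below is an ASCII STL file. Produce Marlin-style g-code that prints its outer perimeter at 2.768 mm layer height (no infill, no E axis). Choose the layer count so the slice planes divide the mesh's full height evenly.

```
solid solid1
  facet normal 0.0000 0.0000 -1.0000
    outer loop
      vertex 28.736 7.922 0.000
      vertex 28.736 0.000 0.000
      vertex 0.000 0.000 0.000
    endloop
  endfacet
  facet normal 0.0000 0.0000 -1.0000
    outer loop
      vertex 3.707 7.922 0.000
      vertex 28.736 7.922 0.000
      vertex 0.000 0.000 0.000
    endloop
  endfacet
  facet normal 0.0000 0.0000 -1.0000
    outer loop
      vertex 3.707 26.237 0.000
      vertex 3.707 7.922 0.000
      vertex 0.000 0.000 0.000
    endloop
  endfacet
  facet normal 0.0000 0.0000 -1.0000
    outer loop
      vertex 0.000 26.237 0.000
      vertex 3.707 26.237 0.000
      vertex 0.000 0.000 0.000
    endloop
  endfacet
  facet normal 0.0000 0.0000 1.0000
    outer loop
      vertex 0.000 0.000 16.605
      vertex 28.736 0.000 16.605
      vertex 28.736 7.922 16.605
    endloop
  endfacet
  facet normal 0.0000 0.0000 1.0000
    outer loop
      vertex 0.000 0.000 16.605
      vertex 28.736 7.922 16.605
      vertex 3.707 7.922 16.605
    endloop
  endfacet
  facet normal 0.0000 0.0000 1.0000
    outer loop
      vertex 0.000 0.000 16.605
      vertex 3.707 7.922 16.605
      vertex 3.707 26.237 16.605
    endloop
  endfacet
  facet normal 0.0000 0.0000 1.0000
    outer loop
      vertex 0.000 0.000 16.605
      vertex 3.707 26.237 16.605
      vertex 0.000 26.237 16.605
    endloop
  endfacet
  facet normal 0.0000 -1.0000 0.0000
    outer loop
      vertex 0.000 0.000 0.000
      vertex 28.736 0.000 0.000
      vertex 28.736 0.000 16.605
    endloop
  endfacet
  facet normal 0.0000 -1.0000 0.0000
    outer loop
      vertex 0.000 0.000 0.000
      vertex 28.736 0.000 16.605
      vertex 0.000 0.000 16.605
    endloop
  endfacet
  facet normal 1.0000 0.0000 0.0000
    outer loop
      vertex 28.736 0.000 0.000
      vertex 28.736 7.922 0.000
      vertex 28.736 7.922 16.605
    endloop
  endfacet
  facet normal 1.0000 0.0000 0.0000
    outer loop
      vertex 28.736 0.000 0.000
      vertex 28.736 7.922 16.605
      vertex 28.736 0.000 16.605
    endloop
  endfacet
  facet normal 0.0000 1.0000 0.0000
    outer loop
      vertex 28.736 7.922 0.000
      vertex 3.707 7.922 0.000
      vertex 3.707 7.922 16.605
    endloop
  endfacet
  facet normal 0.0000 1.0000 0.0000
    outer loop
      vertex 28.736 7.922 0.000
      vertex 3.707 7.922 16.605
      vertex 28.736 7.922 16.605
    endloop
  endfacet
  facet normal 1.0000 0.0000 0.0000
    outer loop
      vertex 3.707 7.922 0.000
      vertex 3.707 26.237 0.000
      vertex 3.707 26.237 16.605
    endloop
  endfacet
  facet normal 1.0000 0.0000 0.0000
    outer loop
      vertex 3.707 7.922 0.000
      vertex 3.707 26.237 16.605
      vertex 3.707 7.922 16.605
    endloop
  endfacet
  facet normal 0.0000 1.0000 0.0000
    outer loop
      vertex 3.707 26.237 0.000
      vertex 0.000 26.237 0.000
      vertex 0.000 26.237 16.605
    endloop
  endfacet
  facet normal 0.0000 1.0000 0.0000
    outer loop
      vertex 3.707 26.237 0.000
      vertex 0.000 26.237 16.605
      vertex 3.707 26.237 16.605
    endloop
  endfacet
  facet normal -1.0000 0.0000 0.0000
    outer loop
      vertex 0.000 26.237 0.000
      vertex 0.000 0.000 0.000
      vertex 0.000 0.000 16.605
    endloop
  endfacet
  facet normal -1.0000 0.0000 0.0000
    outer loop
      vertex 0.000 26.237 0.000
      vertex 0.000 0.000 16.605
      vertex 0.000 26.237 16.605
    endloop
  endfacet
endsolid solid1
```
; perimeter-only toolpath
G21 ; units = mm
G90 ; absolute positioning
G28 ; home
; layer 1
G0 Z2.768
G0 X0.000 Y0.000
G1 X28.736 Y0.000
G1 X28.736 Y7.922
G1 X3.707 Y7.922
G1 X3.707 Y26.237
G1 X0.000 Y26.237
G1 X0.000 Y0.000
; layer 2
G0 Z5.535
G0 X0.000 Y0.000
G1 X28.736 Y0.000
G1 X28.736 Y7.922
G1 X3.707 Y7.922
G1 X3.707 Y26.237
G1 X0.000 Y26.237
G1 X0.000 Y0.000
; layer 3
G0 Z8.303
G0 X0.000 Y0.000
G1 X28.736 Y0.000
G1 X28.736 Y7.922
G1 X3.707 Y7.922
G1 X3.707 Y26.237
G1 X0.000 Y26.237
G1 X0.000 Y0.000
; layer 4
G0 Z11.070
G0 X0.000 Y0.000
G1 X28.736 Y0.000
G1 X28.736 Y7.922
G1 X3.707 Y7.922
G1 X3.707 Y26.237
G1 X0.000 Y26.237
G1 X0.000 Y0.000
; layer 5
G0 Z13.838
G0 X0.000 Y0.000
G1 X28.736 Y0.000
G1 X28.736 Y7.922
G1 X3.707 Y7.922
G1 X3.707 Y26.237
G1 X0.000 Y26.237
G1 X0.000 Y0.000
; layer 6
G0 Z16.605
G0 X0.000 Y0.000
G1 X28.736 Y0.000
G1 X28.736 Y7.922
G1 X3.707 Y7.922
G1 X3.707 Y26.237
G1 X0.000 Y26.237
G1 X0.000 Y0.000
M2 ; end

The solid is an L-shaped prism: outer 28.7 × 26.2 mm, arm thicknesses ≈ 7.92 mm (horizontal) and 3.71 mm (vertical), extruded 16.6 mm in z. Slicing at Δz = 2.768 mm — 6 equal slices spanning the solid's height, so layer i sits at z = i·h/6 — gives 6 non-empty perimeters. Each is a 6-segment closed polygon; G0 lifts to the layer z and rapids to the start vertex, then G1 traces the edges.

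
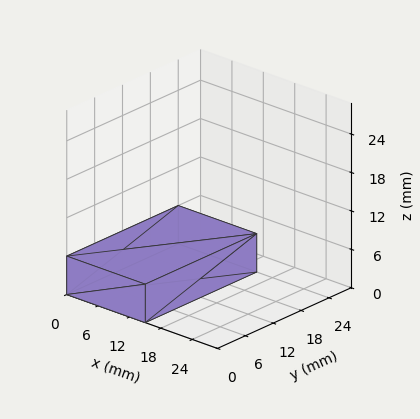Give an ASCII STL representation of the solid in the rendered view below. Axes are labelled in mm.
Reading the render: the shape is a rectangular box, roughly 15 × 24 mm footprint and 6 mm tall (dimensions read to the nearest mm from the axis ticks). For the STL, each face is triangulated and given an outward normal.

solid part
  facet normal 0.0000 0.0000 -1.0000
    outer loop
      vertex 15.000 24.000 0.000
      vertex 15.000 0.000 0.000
      vertex 0.000 0.000 0.000
    endloop
  endfacet
  facet normal 0.0000 0.0000 -1.0000
    outer loop
      vertex 0.000 24.000 0.000
      vertex 15.000 24.000 0.000
      vertex 0.000 0.000 0.000
    endloop
  endfacet
  facet normal 0.0000 0.0000 1.0000
    outer loop
      vertex 0.000 0.000 6.000
      vertex 15.000 0.000 6.000
      vertex 15.000 24.000 6.000
    endloop
  endfacet
  facet normal 0.0000 0.0000 1.0000
    outer loop
      vertex 0.000 0.000 6.000
      vertex 15.000 24.000 6.000
      vertex 0.000 24.000 6.000
    endloop
  endfacet
  facet normal 0.0000 -1.0000 0.0000
    outer loop
      vertex 0.000 0.000 0.000
      vertex 15.000 0.000 0.000
      vertex 15.000 0.000 6.000
    endloop
  endfacet
  facet normal 0.0000 -1.0000 0.0000
    outer loop
      vertex 0.000 0.000 0.000
      vertex 15.000 0.000 6.000
      vertex 0.000 0.000 6.000
    endloop
  endfacet
  facet normal 0.0000 1.0000 0.0000
    outer loop
      vertex 15.000 24.000 6.000
      vertex 15.000 24.000 0.000
      vertex 0.000 24.000 0.000
    endloop
  endfacet
  facet normal 0.0000 1.0000 0.0000
    outer loop
      vertex 0.000 24.000 6.000
      vertex 15.000 24.000 6.000
      vertex 0.000 24.000 0.000
    endloop
  endfacet
  facet normal -1.0000 0.0000 0.0000
    outer loop
      vertex 0.000 24.000 6.000
      vertex 0.000 24.000 0.000
      vertex 0.000 0.000 0.000
    endloop
  endfacet
  facet normal -1.0000 0.0000 0.0000
    outer loop
      vertex 0.000 0.000 6.000
      vertex 0.000 24.000 6.000
      vertex 0.000 0.000 0.000
    endloop
  endfacet
  facet normal 1.0000 0.0000 0.0000
    outer loop
      vertex 15.000 0.000 0.000
      vertex 15.000 24.000 0.000
      vertex 15.000 24.000 6.000
    endloop
  endfacet
  facet normal 1.0000 0.0000 0.0000
    outer loop
      vertex 15.000 0.000 0.000
      vertex 15.000 24.000 6.000
      vertex 15.000 0.000 6.000
    endloop
  endfacet
endsolid part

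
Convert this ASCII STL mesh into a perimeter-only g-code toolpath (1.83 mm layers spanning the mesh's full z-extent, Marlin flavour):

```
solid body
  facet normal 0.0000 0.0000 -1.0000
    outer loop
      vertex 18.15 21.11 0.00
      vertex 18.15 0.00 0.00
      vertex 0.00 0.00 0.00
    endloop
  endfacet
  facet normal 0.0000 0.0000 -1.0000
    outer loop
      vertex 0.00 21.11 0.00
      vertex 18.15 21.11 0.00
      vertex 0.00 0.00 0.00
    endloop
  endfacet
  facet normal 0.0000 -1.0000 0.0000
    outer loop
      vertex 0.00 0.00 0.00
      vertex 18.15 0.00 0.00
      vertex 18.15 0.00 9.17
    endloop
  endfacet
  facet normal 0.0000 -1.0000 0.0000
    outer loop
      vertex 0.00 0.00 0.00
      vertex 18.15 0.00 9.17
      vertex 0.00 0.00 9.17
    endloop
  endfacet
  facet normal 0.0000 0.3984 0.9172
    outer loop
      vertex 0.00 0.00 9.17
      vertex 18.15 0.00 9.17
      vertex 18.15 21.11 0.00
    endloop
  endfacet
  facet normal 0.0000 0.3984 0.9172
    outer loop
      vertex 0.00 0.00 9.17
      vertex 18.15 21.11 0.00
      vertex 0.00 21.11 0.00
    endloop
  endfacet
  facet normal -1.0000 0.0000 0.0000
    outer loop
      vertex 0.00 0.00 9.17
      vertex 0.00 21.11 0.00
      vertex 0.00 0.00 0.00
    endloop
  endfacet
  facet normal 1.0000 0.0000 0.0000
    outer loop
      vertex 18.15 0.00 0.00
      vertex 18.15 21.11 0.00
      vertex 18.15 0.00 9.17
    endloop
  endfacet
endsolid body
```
; perimeter-only toolpath
G21 ; units = mm
G90 ; absolute positioning
G28 ; home
; layer 1
G0 Z1.83
G0 X0.00 Y0.00
G1 X18.15 Y0.00
G1 X18.15 Y16.89
G1 X0.00 Y16.89
G1 X0.00 Y0.00
; layer 2
G0 Z3.67
G0 X0.00 Y0.00
G1 X18.15 Y0.00
G1 X18.15 Y12.67
G1 X0.00 Y12.67
G1 X0.00 Y0.00
; layer 3
G0 Z5.50
G0 X0.00 Y0.00
G1 X18.15 Y0.00
G1 X18.15 Y8.44
G1 X0.00 Y8.44
G1 X0.00 Y0.00
; layer 4
G0 Z7.34
G0 X0.00 Y0.00
G1 X18.15 Y0.00
G1 X18.15 Y4.22
G1 X0.00 Y4.22
G1 X0.00 Y0.00
M2 ; end

The solid is a wedge (ramp): 18.1 × 21.1 mm base, rising to 9.17 mm along the y=0 edge and sloping linearly to z=0 at y=21.1. Slicing at Δz = 1.83 mm — 5 equal slices spanning the solid's height, so layer i sits at z = i·h/5 — gives 4 non-empty perimeters. Each is a 4-segment closed polygon; G0 lifts to the layer z and rapids to the start vertex, then G1 traces the edges. The cross-section shrinks linearly with z (the slice at the apex is degenerate and omitted).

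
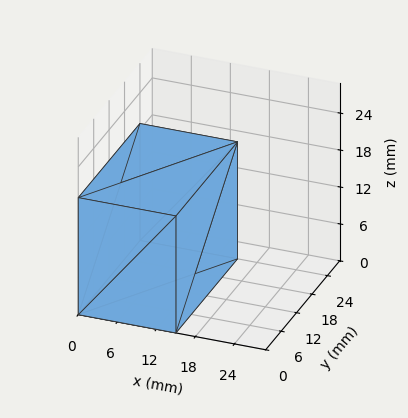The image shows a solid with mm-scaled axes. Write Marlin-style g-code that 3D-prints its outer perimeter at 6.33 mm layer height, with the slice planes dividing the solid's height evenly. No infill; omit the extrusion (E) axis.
Reading the render: the shape is a rectangular box, roughly 15 × 24 mm footprint and 19 mm tall (dimensions read to the nearest mm from the axis ticks). For the g-code, the solid's height is divided into equal slices at the stated Δz and each level perimeter traced with G1 moves after a G0 lift.

; perimeter-only toolpath
G21 ; units = mm
G90 ; absolute positioning
G28 ; home
; layer 1
G0 Z6.33
G0 X0.00 Y0.00
G1 X15.00 Y0.00
G1 X15.00 Y24.00
G1 X0.00 Y24.00
G1 X0.00 Y0.00
; layer 2
G0 Z12.67
G0 X0.00 Y0.00
G1 X15.00 Y0.00
G1 X15.00 Y24.00
G1 X0.00 Y24.00
G1 X0.00 Y0.00
; layer 3
G0 Z19.00
G0 X0.00 Y0.00
G1 X15.00 Y0.00
G1 X15.00 Y24.00
G1 X0.00 Y24.00
G1 X0.00 Y0.00
M2 ; end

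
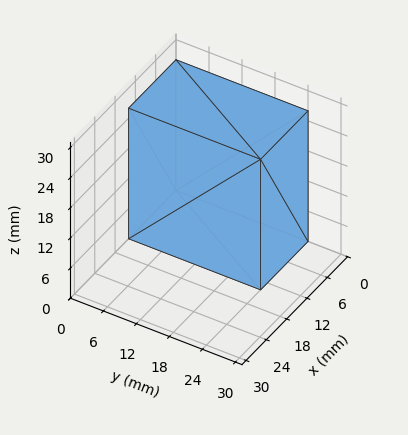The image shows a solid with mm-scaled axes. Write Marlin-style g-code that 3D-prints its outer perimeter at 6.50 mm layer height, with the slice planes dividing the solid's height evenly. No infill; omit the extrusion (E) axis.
Reading the render: the shape is a rectangular box, roughly 14 × 24 mm footprint and 26 mm tall (dimensions read to the nearest mm from the axis ticks). For the g-code, the solid's height is divided into equal slices at the stated Δz and each level perimeter traced with G1 moves after a G0 lift.

; perimeter-only toolpath
G21 ; units = mm
G90 ; absolute positioning
G28 ; home
; layer 1
G0 Z6.50
G0 X0.00 Y0.00
G1 X14.00 Y0.00
G1 X14.00 Y24.00
G1 X0.00 Y24.00
G1 X0.00 Y0.00
; layer 2
G0 Z13.00
G0 X0.00 Y0.00
G1 X14.00 Y0.00
G1 X14.00 Y24.00
G1 X0.00 Y24.00
G1 X0.00 Y0.00
; layer 3
G0 Z19.50
G0 X0.00 Y0.00
G1 X14.00 Y0.00
G1 X14.00 Y24.00
G1 X0.00 Y24.00
G1 X0.00 Y0.00
; layer 4
G0 Z26.00
G0 X0.00 Y0.00
G1 X14.00 Y0.00
G1 X14.00 Y24.00
G1 X0.00 Y24.00
G1 X0.00 Y0.00
M2 ; end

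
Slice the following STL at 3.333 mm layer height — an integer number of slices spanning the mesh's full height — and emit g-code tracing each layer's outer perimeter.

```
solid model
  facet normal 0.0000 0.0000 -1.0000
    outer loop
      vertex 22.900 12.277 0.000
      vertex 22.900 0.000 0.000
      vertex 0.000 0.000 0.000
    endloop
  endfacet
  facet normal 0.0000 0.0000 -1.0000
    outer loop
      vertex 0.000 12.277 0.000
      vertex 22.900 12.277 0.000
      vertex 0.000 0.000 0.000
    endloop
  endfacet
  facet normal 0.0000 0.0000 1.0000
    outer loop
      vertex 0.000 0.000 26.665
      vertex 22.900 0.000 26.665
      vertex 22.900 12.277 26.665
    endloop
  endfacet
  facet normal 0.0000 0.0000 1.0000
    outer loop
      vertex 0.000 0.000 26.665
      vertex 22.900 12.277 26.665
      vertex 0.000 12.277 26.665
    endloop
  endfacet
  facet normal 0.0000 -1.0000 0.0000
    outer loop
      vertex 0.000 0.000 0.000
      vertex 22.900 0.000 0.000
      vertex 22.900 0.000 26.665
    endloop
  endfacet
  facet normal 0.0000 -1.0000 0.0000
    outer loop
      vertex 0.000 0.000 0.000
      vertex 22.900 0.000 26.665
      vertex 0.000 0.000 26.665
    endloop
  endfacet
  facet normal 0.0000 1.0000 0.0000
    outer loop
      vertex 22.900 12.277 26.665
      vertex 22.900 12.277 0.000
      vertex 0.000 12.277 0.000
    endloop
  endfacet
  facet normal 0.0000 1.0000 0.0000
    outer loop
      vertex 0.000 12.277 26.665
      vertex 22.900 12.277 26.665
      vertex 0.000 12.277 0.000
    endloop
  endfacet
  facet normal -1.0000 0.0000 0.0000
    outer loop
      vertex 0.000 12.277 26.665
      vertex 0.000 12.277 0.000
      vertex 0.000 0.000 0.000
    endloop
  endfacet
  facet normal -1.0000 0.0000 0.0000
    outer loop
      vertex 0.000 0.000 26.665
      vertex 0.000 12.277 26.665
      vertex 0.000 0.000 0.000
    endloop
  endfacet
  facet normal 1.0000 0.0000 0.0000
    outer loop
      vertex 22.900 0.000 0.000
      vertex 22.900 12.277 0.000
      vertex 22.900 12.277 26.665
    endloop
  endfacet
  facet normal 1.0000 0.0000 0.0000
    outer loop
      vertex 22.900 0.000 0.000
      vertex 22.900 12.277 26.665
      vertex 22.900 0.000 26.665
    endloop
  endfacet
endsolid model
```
; perimeter-only toolpath
G21 ; units = mm
G90 ; absolute positioning
G28 ; home
; layer 1
G0 Z3.333
G0 X0.000 Y0.000
G1 X22.900 Y0.000
G1 X22.900 Y12.277
G1 X0.000 Y12.277
G1 X0.000 Y0.000
; layer 2
G0 Z6.666
G0 X0.000 Y0.000
G1 X22.900 Y0.000
G1 X22.900 Y12.277
G1 X0.000 Y12.277
G1 X0.000 Y0.000
; layer 3
G0 Z9.999
G0 X0.000 Y0.000
G1 X22.900 Y0.000
G1 X22.900 Y12.277
G1 X0.000 Y12.277
G1 X0.000 Y0.000
; layer 4
G0 Z13.332
G0 X0.000 Y0.000
G1 X22.900 Y0.000
G1 X22.900 Y12.277
G1 X0.000 Y12.277
G1 X0.000 Y0.000
; layer 5
G0 Z16.666
G0 X0.000 Y0.000
G1 X22.900 Y0.000
G1 X22.900 Y12.277
G1 X0.000 Y12.277
G1 X0.000 Y0.000
; layer 6
G0 Z19.999
G0 X0.000 Y0.000
G1 X22.900 Y0.000
G1 X22.900 Y12.277
G1 X0.000 Y12.277
G1 X0.000 Y0.000
; layer 7
G0 Z23.332
G0 X0.000 Y0.000
G1 X22.900 Y0.000
G1 X22.900 Y12.277
G1 X0.000 Y12.277
G1 X0.000 Y0.000
; layer 8
G0 Z26.665
G0 X0.000 Y0.000
G1 X22.900 Y0.000
G1 X22.900 Y12.277
G1 X0.000 Y12.277
G1 X0.000 Y0.000
M2 ; end

The solid is a rectangular box, roughly 22.9 × 12.3 mm footprint and 26.7 mm tall. Slicing at Δz = 3.333 mm — 8 equal slices spanning the solid's height, so layer i sits at z = i·h/8 — gives 8 non-empty perimeters. Each is a 4-segment closed polygon; G0 lifts to the layer z and rapids to the start vertex, then G1 traces the edges.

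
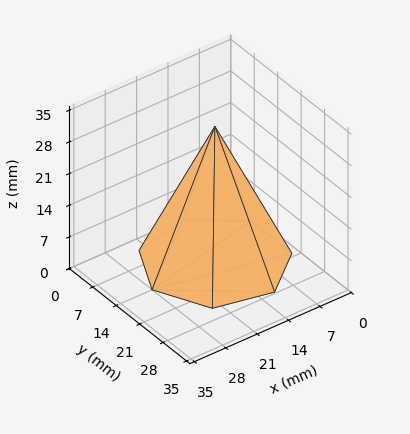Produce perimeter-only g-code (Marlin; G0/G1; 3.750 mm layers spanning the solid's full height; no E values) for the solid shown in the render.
Reading the render: the shape is a regular 7-sided pyramid, base circumscribed radius ≈ 14 mm, apex at z ≈ 30 mm (dimensions read to the nearest mm from the axis ticks). For the g-code, the solid's height is divided into equal slices at the stated Δz and each level perimeter traced with G1 moves after a G0 lift.

; perimeter-only toolpath
G21 ; units = mm
G90 ; absolute positioning
G28 ; home
; layer 1
G0 Z3.750
G0 X26.250 Y14.000
G1 X21.638 Y23.578
G1 X11.274 Y25.943
G1 X2.963 Y19.315
G1 X2.963 Y8.685
G1 X11.274 Y2.057
G1 X21.638 Y4.422
G1 X26.250 Y14.000
; layer 2
G0 Z7.500
G0 X24.500 Y14.000
G1 X20.547 Y22.210
G1 X11.664 Y24.237
G1 X4.540 Y18.556
G1 X4.540 Y9.444
G1 X11.664 Y3.763
G1 X20.547 Y5.790
G1 X24.500 Y14.000
; layer 3
G0 Z11.250
G0 X22.750 Y14.000
G1 X19.456 Y20.841
G1 X12.053 Y22.531
G1 X6.116 Y17.796
G1 X6.116 Y10.204
G1 X12.053 Y5.469
G1 X19.456 Y7.159
G1 X22.750 Y14.000
; layer 4
G0 Z15.000
G0 X21.000 Y14.000
G1 X18.364 Y19.473
G1 X12.442 Y20.825
G1 X7.693 Y17.037
G1 X7.693 Y10.963
G1 X12.442 Y7.175
G1 X18.364 Y8.527
G1 X21.000 Y14.000
; layer 5
G0 Z18.750
G0 X19.250 Y14.000
G1 X17.273 Y18.105
G1 X12.832 Y19.118
G1 X9.270 Y16.278
G1 X9.270 Y11.722
G1 X12.832 Y8.882
G1 X17.273 Y9.895
G1 X19.250 Y14.000
; layer 6
G0 Z22.500
G0 X17.500 Y14.000
G1 X16.182 Y16.736
G1 X13.221 Y17.412
G1 X10.847 Y15.518
G1 X10.847 Y12.482
G1 X13.221 Y10.588
G1 X16.182 Y11.264
G1 X17.500 Y14.000
; layer 7
G0 Z26.250
G0 X15.750 Y14.000
G1 X15.091 Y15.368
G1 X13.611 Y15.706
G1 X12.423 Y14.759
G1 X12.423 Y13.241
G1 X13.611 Y12.294
G1 X15.091 Y12.632
G1 X15.750 Y14.000
M2 ; end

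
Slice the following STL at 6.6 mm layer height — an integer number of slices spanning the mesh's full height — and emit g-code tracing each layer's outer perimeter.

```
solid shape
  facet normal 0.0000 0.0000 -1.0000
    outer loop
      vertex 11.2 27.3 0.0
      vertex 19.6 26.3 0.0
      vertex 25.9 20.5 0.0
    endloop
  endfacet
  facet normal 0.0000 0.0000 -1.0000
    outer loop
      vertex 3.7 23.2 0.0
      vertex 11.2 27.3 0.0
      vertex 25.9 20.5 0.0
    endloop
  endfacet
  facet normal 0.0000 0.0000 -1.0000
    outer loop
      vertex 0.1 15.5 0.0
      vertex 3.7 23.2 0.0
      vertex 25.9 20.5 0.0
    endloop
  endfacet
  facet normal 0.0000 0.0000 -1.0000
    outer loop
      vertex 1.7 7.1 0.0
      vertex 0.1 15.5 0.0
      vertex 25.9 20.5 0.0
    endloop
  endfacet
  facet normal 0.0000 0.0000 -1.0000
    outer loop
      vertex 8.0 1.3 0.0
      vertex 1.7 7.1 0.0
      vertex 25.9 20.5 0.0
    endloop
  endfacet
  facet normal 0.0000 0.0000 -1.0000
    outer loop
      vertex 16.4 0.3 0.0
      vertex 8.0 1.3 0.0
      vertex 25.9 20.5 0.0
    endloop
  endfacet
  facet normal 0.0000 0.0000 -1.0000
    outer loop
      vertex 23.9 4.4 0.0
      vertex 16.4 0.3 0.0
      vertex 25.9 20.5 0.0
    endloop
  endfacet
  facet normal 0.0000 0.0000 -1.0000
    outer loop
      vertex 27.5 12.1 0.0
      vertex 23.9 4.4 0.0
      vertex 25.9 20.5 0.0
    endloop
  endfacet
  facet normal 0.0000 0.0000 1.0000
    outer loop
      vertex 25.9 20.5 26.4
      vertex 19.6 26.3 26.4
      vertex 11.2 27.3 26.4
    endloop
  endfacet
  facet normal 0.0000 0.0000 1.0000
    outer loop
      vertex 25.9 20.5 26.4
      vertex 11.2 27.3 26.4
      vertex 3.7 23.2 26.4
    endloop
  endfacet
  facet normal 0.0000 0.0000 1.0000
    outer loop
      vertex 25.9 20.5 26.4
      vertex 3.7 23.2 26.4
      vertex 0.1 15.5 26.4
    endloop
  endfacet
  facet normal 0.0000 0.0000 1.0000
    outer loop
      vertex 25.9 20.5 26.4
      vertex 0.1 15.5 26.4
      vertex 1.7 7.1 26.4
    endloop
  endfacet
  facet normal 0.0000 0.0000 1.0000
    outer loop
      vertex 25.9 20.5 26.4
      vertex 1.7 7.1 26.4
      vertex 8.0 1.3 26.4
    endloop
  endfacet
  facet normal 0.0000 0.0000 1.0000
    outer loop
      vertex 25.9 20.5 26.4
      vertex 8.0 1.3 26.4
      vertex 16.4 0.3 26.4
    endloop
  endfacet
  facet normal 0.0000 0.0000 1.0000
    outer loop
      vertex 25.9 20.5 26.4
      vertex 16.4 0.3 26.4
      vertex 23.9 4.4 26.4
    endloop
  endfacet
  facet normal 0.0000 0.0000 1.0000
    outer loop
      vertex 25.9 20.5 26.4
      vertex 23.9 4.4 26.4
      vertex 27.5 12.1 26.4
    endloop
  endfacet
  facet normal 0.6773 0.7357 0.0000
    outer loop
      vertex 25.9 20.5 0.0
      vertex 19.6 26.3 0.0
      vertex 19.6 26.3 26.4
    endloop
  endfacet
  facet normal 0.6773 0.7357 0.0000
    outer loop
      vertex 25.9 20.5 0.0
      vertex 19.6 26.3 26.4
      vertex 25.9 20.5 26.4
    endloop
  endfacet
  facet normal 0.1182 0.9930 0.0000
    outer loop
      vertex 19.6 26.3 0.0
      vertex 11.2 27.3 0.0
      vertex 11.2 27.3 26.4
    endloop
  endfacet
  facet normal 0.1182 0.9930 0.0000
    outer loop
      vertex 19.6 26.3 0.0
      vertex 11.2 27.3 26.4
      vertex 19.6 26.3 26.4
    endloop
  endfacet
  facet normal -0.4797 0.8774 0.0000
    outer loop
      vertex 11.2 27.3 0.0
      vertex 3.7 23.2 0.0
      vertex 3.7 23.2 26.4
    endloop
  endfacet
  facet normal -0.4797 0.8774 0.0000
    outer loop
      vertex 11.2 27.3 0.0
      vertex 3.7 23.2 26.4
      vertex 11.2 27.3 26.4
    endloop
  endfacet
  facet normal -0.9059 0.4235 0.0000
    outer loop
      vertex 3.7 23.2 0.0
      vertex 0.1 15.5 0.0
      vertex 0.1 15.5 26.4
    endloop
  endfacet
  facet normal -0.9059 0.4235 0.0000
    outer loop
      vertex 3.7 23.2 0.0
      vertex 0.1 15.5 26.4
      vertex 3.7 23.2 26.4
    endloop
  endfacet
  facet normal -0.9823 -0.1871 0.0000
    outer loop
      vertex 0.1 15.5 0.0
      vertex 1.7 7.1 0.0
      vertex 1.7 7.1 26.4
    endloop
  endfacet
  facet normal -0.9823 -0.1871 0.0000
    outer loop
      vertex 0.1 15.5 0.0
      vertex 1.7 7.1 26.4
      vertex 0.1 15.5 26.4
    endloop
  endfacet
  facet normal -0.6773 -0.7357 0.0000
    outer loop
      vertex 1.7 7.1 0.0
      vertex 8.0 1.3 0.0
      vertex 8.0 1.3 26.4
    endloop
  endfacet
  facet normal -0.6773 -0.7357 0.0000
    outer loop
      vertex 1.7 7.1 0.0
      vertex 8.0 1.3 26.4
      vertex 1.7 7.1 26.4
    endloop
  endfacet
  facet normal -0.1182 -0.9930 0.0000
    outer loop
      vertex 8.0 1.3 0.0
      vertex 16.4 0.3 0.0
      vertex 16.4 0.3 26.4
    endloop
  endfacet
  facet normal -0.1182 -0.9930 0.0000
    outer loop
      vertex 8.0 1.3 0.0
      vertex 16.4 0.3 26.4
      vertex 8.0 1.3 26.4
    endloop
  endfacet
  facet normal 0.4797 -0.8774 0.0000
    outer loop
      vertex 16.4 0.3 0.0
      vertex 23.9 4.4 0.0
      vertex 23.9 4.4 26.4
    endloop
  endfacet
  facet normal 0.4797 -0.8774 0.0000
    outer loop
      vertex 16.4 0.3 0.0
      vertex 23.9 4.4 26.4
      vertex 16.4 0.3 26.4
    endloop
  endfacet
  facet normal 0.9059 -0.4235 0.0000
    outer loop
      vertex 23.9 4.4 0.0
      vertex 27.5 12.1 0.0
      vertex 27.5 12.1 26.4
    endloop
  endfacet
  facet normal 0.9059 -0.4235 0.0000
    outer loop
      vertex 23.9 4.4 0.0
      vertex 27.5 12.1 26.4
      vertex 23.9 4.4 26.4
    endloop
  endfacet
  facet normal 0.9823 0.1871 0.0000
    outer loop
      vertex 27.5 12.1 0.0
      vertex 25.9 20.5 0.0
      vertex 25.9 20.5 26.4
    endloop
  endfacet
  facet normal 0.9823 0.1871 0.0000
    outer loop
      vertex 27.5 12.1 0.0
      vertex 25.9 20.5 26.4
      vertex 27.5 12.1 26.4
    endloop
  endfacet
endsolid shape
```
; perimeter-only toolpath
G21 ; units = mm
G90 ; absolute positioning
G28 ; home
; layer 1
G0 Z6.6
G0 X25.9 Y20.5
G1 X19.6 Y26.3
G1 X11.2 Y27.3
G1 X3.7 Y23.2
G1 X0.1 Y15.5
G1 X1.7 Y7.1
G1 X8.0 Y1.3
G1 X16.4 Y0.3
G1 X23.9 Y4.4
G1 X27.5 Y12.1
G1 X25.9 Y20.5
; layer 2
G0 Z13.2
G0 X25.9 Y20.5
G1 X19.6 Y26.3
G1 X11.2 Y27.3
G1 X3.7 Y23.2
G1 X0.1 Y15.5
G1 X1.7 Y7.1
G1 X8.0 Y1.3
G1 X16.4 Y0.3
G1 X23.9 Y4.4
G1 X27.5 Y12.1
G1 X25.9 Y20.5
; layer 3
G0 Z19.8
G0 X25.9 Y20.5
G1 X19.6 Y26.3
G1 X11.2 Y27.3
G1 X3.7 Y23.2
G1 X0.1 Y15.5
G1 X1.7 Y7.1
G1 X8.0 Y1.3
G1 X16.4 Y0.3
G1 X23.9 Y4.4
G1 X27.5 Y12.1
G1 X25.9 Y20.5
; layer 4
G0 Z26.4
G0 X25.9 Y20.5
G1 X19.6 Y26.3
G1 X11.2 Y27.3
G1 X3.7 Y23.2
G1 X0.1 Y15.5
G1 X1.7 Y7.1
G1 X8.0 Y1.3
G1 X16.4 Y0.3
G1 X23.9 Y4.4
G1 X27.5 Y12.1
G1 X25.9 Y20.5
M2 ; end

The solid is a regular 10-sided prism (a cylinder approximated with 10 flat sides), circumscribed radius ≈ 13.8 mm, height ≈ 26.4 mm. Slicing at Δz = 6.6 mm — 4 equal slices spanning the solid's height, so layer i sits at z = i·h/4 — gives 4 non-empty perimeters. Each is a 10-segment closed polygon; G0 lifts to the layer z and rapids to the start vertex, then G1 traces the edges.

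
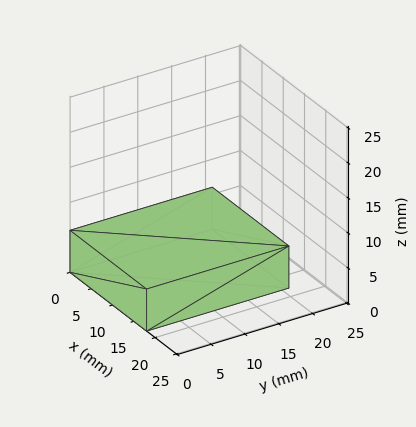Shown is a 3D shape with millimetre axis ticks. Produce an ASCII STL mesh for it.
Reading the render: the shape is a rectangular box, roughly 18 × 21 mm footprint and 6 mm tall (dimensions read to the nearest mm from the axis ticks). For the STL, each face is triangulated and given an outward normal.

solid part
  facet normal 0.0000 0.0000 -1.0000
    outer loop
      vertex 18.000 21.000 0.000
      vertex 18.000 0.000 0.000
      vertex 0.000 0.000 0.000
    endloop
  endfacet
  facet normal 0.0000 0.0000 -1.0000
    outer loop
      vertex 0.000 21.000 0.000
      vertex 18.000 21.000 0.000
      vertex 0.000 0.000 0.000
    endloop
  endfacet
  facet normal 0.0000 0.0000 1.0000
    outer loop
      vertex 0.000 0.000 6.000
      vertex 18.000 0.000 6.000
      vertex 18.000 21.000 6.000
    endloop
  endfacet
  facet normal 0.0000 0.0000 1.0000
    outer loop
      vertex 0.000 0.000 6.000
      vertex 18.000 21.000 6.000
      vertex 0.000 21.000 6.000
    endloop
  endfacet
  facet normal 0.0000 -1.0000 0.0000
    outer loop
      vertex 0.000 0.000 0.000
      vertex 18.000 0.000 0.000
      vertex 18.000 0.000 6.000
    endloop
  endfacet
  facet normal 0.0000 -1.0000 0.0000
    outer loop
      vertex 0.000 0.000 0.000
      vertex 18.000 0.000 6.000
      vertex 0.000 0.000 6.000
    endloop
  endfacet
  facet normal 0.0000 1.0000 0.0000
    outer loop
      vertex 18.000 21.000 6.000
      vertex 18.000 21.000 0.000
      vertex 0.000 21.000 0.000
    endloop
  endfacet
  facet normal 0.0000 1.0000 0.0000
    outer loop
      vertex 0.000 21.000 6.000
      vertex 18.000 21.000 6.000
      vertex 0.000 21.000 0.000
    endloop
  endfacet
  facet normal -1.0000 0.0000 0.0000
    outer loop
      vertex 0.000 21.000 6.000
      vertex 0.000 21.000 0.000
      vertex 0.000 0.000 0.000
    endloop
  endfacet
  facet normal -1.0000 0.0000 0.0000
    outer loop
      vertex 0.000 0.000 6.000
      vertex 0.000 21.000 6.000
      vertex 0.000 0.000 0.000
    endloop
  endfacet
  facet normal 1.0000 0.0000 0.0000
    outer loop
      vertex 18.000 0.000 0.000
      vertex 18.000 21.000 0.000
      vertex 18.000 21.000 6.000
    endloop
  endfacet
  facet normal 1.0000 0.0000 0.0000
    outer loop
      vertex 18.000 0.000 0.000
      vertex 18.000 21.000 6.000
      vertex 18.000 0.000 6.000
    endloop
  endfacet
endsolid part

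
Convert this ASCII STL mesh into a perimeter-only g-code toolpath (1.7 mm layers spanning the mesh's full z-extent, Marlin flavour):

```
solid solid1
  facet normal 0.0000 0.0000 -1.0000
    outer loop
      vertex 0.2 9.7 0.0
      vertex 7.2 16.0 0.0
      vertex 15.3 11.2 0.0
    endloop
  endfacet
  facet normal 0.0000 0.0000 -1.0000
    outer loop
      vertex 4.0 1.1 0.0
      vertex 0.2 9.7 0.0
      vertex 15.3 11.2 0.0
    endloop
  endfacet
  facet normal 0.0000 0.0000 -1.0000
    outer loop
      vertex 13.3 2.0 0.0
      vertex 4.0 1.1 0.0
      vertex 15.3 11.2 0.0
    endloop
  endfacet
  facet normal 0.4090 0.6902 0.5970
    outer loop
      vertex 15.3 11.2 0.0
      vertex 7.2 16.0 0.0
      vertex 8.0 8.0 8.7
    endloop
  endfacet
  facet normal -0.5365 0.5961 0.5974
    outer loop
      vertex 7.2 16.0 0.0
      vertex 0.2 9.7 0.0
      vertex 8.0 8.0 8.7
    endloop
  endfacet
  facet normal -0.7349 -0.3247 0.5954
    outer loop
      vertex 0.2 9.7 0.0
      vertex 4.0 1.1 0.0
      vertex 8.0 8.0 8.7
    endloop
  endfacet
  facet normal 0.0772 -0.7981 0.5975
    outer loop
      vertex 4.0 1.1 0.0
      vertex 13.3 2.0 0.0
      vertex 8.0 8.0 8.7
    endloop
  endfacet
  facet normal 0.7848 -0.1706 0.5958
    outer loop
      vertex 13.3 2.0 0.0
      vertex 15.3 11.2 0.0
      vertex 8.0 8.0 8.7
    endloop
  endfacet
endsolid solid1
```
; perimeter-only toolpath
G21 ; units = mm
G90 ; absolute positioning
G28 ; home
; layer 1
G0 Z1.7
G0 X13.8 Y10.6
G1 X7.4 Y14.4
G1 X1.8 Y9.4
G1 X4.8 Y2.5
G1 X12.2 Y3.2
G1 X13.8 Y10.6
; layer 2
G0 Z3.5
G0 X12.4 Y9.9
G1 X7.5 Y12.8
G1 X3.3 Y9.0
G1 X5.6 Y3.9
G1 X11.2 Y4.4
G1 X12.4 Y9.9
; layer 3
G0 Z5.2
G0 X10.9 Y9.3
G1 X7.7 Y11.2
G1 X4.9 Y8.7
G1 X6.4 Y5.2
G1 X10.1 Y5.6
G1 X10.9 Y9.3
; layer 4
G0 Z7.0
G0 X9.5 Y8.6
G1 X7.8 Y9.6
G1 X6.4 Y8.3
G1 X7.2 Y6.6
G1 X9.1 Y6.8
G1 X9.5 Y8.6
M2 ; end

The solid is a regular 5-sided pyramid, base circumscribed radius ≈ 8 mm, apex at z ≈ 8.7 mm. Slicing at Δz = 1.7 mm — 5 equal slices spanning the solid's height, so layer i sits at z = i·h/5 — gives 4 non-empty perimeters. Each is a 5-segment closed polygon; G0 lifts to the layer z and rapids to the start vertex, then G1 traces the edges. The cross-section shrinks linearly with z (the slice at the apex is degenerate and omitted).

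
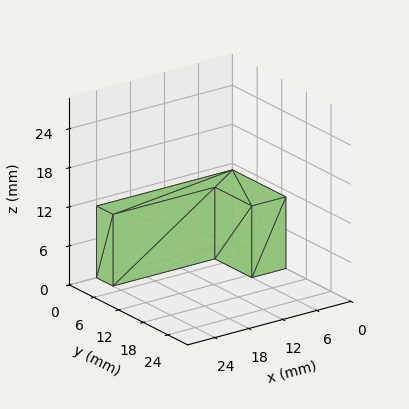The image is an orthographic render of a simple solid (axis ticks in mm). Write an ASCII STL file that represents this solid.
Reading the render: the shape is an L-shaped prism: outer 24 × 13 mm, arm thicknesses ≈ 4 mm (horizontal) and 6 mm (vertical), extruded 11 mm in z (dimensions read to the nearest mm from the axis ticks). For the STL, each face is triangulated and given an outward normal.

solid part
  facet normal 0.0000 0.0000 -1.0000
    outer loop
      vertex 24.0 4.0 0.0
      vertex 24.0 0.0 0.0
      vertex 0.0 0.0 0.0
    endloop
  endfacet
  facet normal 0.0000 0.0000 -1.0000
    outer loop
      vertex 6.0 4.0 0.0
      vertex 24.0 4.0 0.0
      vertex 0.0 0.0 0.0
    endloop
  endfacet
  facet normal 0.0000 0.0000 -1.0000
    outer loop
      vertex 6.0 13.0 0.0
      vertex 6.0 4.0 0.0
      vertex 0.0 0.0 0.0
    endloop
  endfacet
  facet normal 0.0000 0.0000 -1.0000
    outer loop
      vertex 0.0 13.0 0.0
      vertex 6.0 13.0 0.0
      vertex 0.0 0.0 0.0
    endloop
  endfacet
  facet normal 0.0000 0.0000 1.0000
    outer loop
      vertex 0.0 0.0 11.0
      vertex 24.0 0.0 11.0
      vertex 24.0 4.0 11.0
    endloop
  endfacet
  facet normal 0.0000 0.0000 1.0000
    outer loop
      vertex 0.0 0.0 11.0
      vertex 24.0 4.0 11.0
      vertex 6.0 4.0 11.0
    endloop
  endfacet
  facet normal 0.0000 0.0000 1.0000
    outer loop
      vertex 0.0 0.0 11.0
      vertex 6.0 4.0 11.0
      vertex 6.0 13.0 11.0
    endloop
  endfacet
  facet normal 0.0000 0.0000 1.0000
    outer loop
      vertex 0.0 0.0 11.0
      vertex 6.0 13.0 11.0
      vertex 0.0 13.0 11.0
    endloop
  endfacet
  facet normal 0.0000 -1.0000 0.0000
    outer loop
      vertex 0.0 0.0 0.0
      vertex 24.0 0.0 0.0
      vertex 24.0 0.0 11.0
    endloop
  endfacet
  facet normal 0.0000 -1.0000 0.0000
    outer loop
      vertex 0.0 0.0 0.0
      vertex 24.0 0.0 11.0
      vertex 0.0 0.0 11.0
    endloop
  endfacet
  facet normal 1.0000 0.0000 0.0000
    outer loop
      vertex 24.0 0.0 0.0
      vertex 24.0 4.0 0.0
      vertex 24.0 4.0 11.0
    endloop
  endfacet
  facet normal 1.0000 0.0000 0.0000
    outer loop
      vertex 24.0 0.0 0.0
      vertex 24.0 4.0 11.0
      vertex 24.0 0.0 11.0
    endloop
  endfacet
  facet normal 0.0000 1.0000 0.0000
    outer loop
      vertex 24.0 4.0 0.0
      vertex 6.0 4.0 0.0
      vertex 6.0 4.0 11.0
    endloop
  endfacet
  facet normal 0.0000 1.0000 0.0000
    outer loop
      vertex 24.0 4.0 0.0
      vertex 6.0 4.0 11.0
      vertex 24.0 4.0 11.0
    endloop
  endfacet
  facet normal 1.0000 0.0000 0.0000
    outer loop
      vertex 6.0 4.0 0.0
      vertex 6.0 13.0 0.0
      vertex 6.0 13.0 11.0
    endloop
  endfacet
  facet normal 1.0000 0.0000 0.0000
    outer loop
      vertex 6.0 4.0 0.0
      vertex 6.0 13.0 11.0
      vertex 6.0 4.0 11.0
    endloop
  endfacet
  facet normal 0.0000 1.0000 0.0000
    outer loop
      vertex 6.0 13.0 0.0
      vertex 0.0 13.0 0.0
      vertex 0.0 13.0 11.0
    endloop
  endfacet
  facet normal 0.0000 1.0000 0.0000
    outer loop
      vertex 6.0 13.0 0.0
      vertex 0.0 13.0 11.0
      vertex 6.0 13.0 11.0
    endloop
  endfacet
  facet normal -1.0000 0.0000 0.0000
    outer loop
      vertex 0.0 13.0 0.0
      vertex 0.0 0.0 0.0
      vertex 0.0 0.0 11.0
    endloop
  endfacet
  facet normal -1.0000 0.0000 0.0000
    outer loop
      vertex 0.0 13.0 0.0
      vertex 0.0 0.0 11.0
      vertex 0.0 13.0 11.0
    endloop
  endfacet
endsolid part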